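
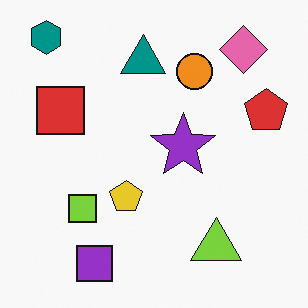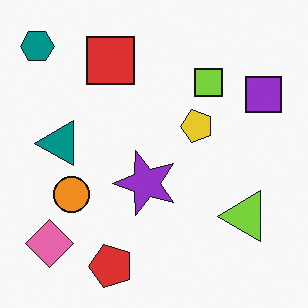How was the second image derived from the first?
The transformation is: transposed (reflected across the top-left ↔ bottom-right diagonal).

Shapes have swapped their row and column positions — what was in the top-right is now in the bottom-left — a diagonal reflection.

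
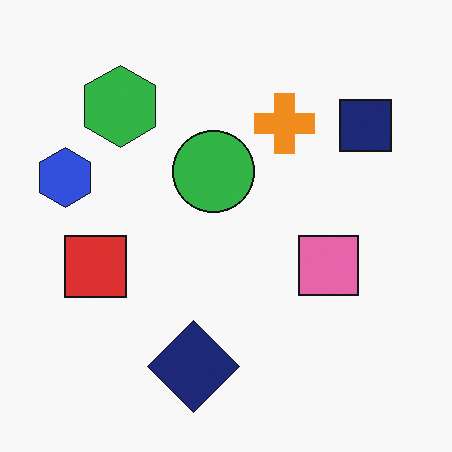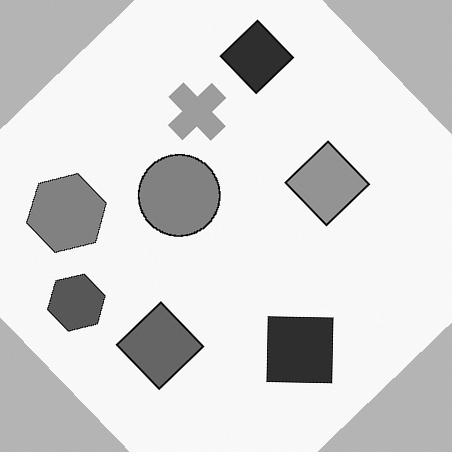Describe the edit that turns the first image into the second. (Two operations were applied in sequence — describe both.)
The transformation is: converted to grayscale, then rotated counter-clockwise by a large amount — several tens of degrees.

All color is removed — every shape is now a shade of grey. Every shape is tilted by the same angle and the image corners show triangular fill wedges — a whole-image rotation by a non-right angle.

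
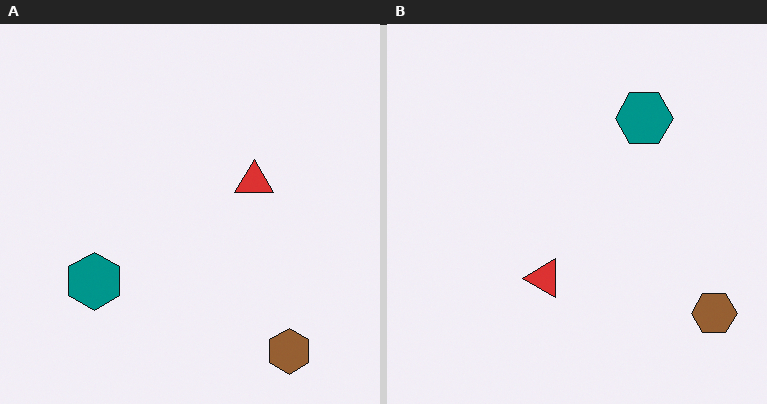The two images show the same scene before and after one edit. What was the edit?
Transposed (reflected across the top-left ↔ bottom-right diagonal).

Shapes have swapped their row and column positions — what was in the top-right is now in the bottom-left — a diagonal reflection.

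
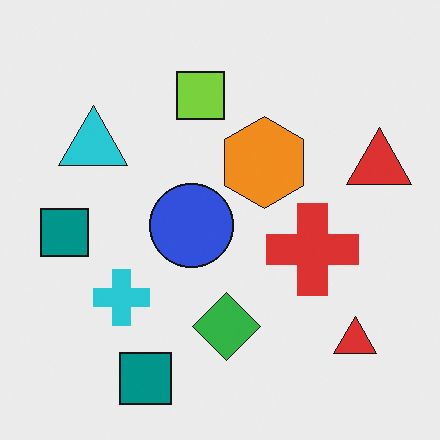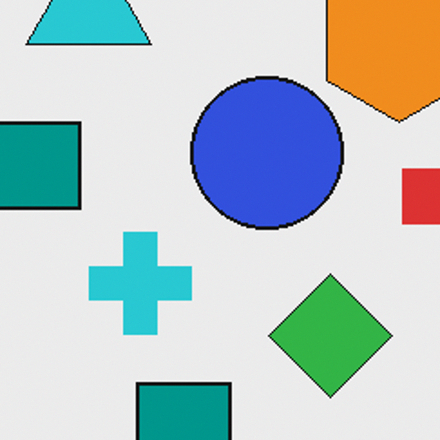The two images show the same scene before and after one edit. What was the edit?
The transformation is: cropped tightly and scaled back up.

The visible shapes are larger and the field of view is narrower; shapes near the original edges may be partly or wholly outside the frame — a crop-and-rescale.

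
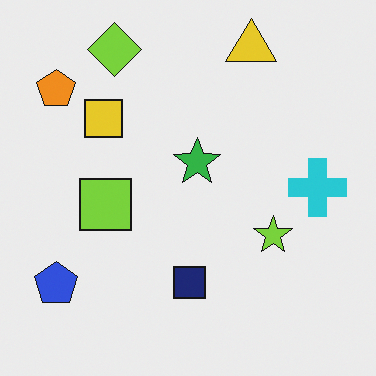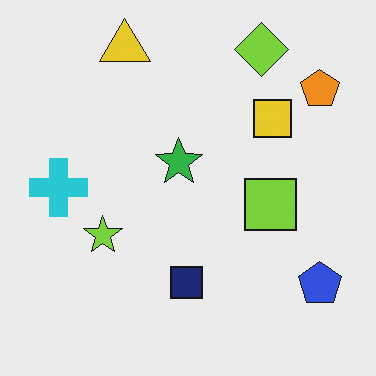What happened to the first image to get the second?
The transformation is: flipped horizontally (left ↔ right).

The blue pentagon is in the bottom-left of the first image and the bottom-right of the second — shapes on opposite sides of the vertical midline have swapped in a mirror flip.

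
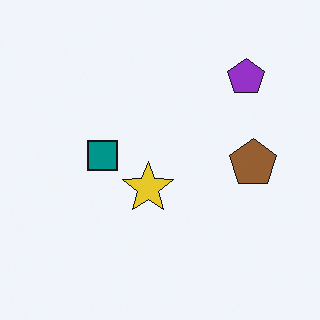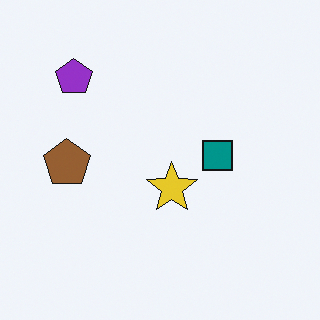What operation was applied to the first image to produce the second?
The image was flipped horizontally (left ↔ right).

The brown pentagon is in the right of the first image and the left of the second — shapes on opposite sides of the vertical midline have swapped in a mirror flip.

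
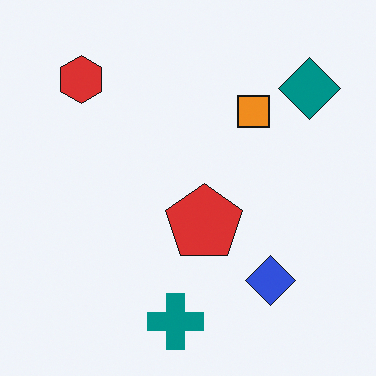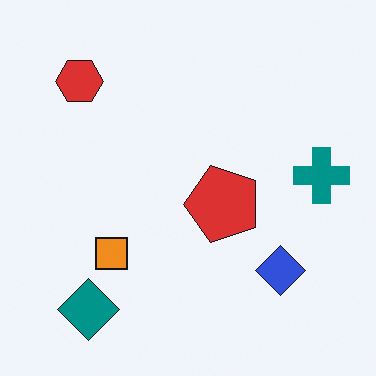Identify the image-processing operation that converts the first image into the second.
The second image is the first transposed (reflected across the top-left ↔ bottom-right diagonal).

Shapes have swapped their row and column positions — what was in the top-right is now in the bottom-left — a diagonal reflection.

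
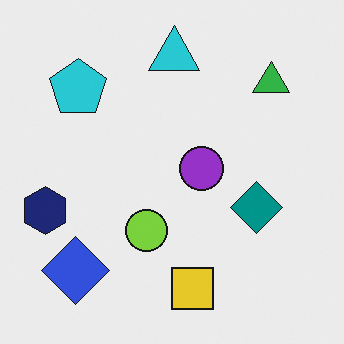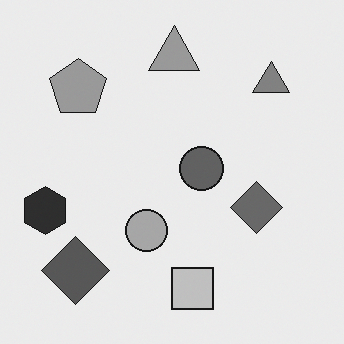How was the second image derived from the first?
The transformation is: converted to grayscale.

All color is removed — every shape is now a shade of grey.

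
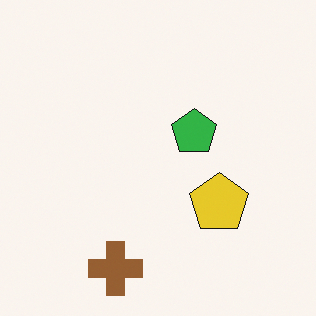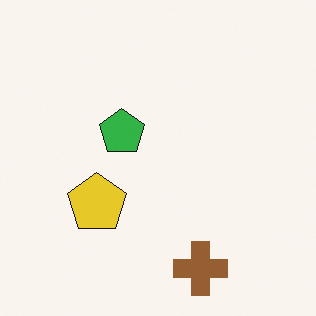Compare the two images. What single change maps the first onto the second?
The second image is the first flipped horizontally (left ↔ right).

The yellow pentagon is in the right of the first image and the left of the second — shapes on opposite sides of the vertical midline have swapped in a mirror flip.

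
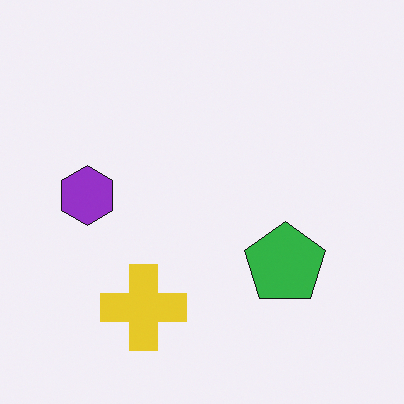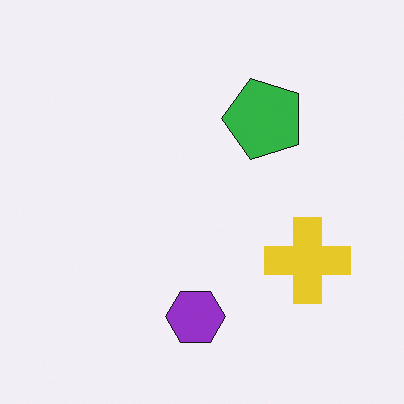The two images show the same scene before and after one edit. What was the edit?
The image was rotated 90° counter-clockwise.

The yellow cross sits in the bottom of the first image and the right of the second — consistent with a whole-image 90° counter-clockwise rotation.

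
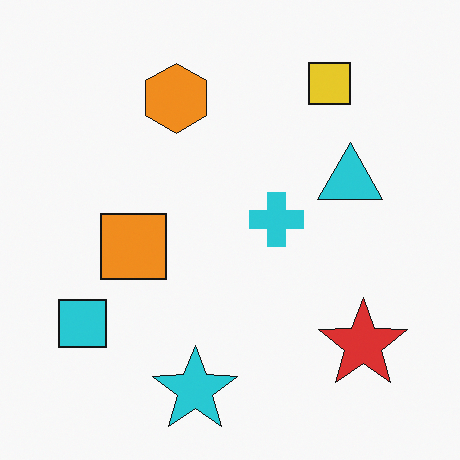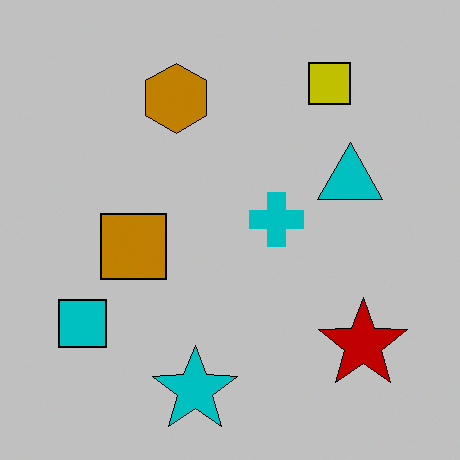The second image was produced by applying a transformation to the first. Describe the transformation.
The second image is the first aggressively posterized.

Each flat color has snapped to a coarser quantized level — most visibly, the near-white background has dropped to a flat grey.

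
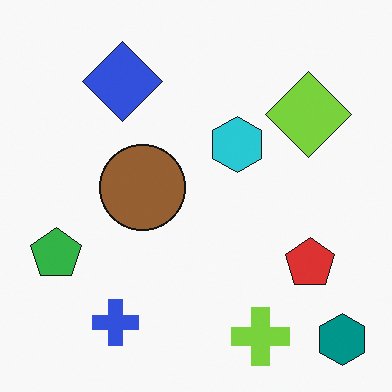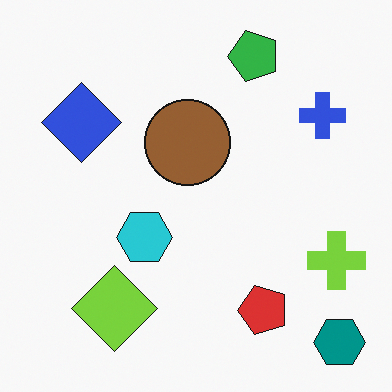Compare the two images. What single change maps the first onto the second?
The second image is the first transposed (reflected across the top-left ↔ bottom-right diagonal).

Shapes have swapped their row and column positions — what was in the top-right is now in the bottom-left — a diagonal reflection.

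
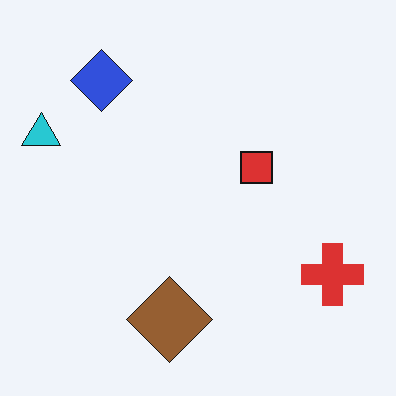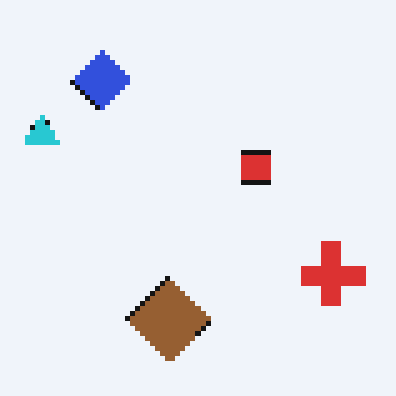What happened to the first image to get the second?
The image was lightly pixelated (a mild mosaic effect).

Shapes are reduced to large square blocks; fine edges and outlines are lost — a downscale-then-upscale (mosaic) effect.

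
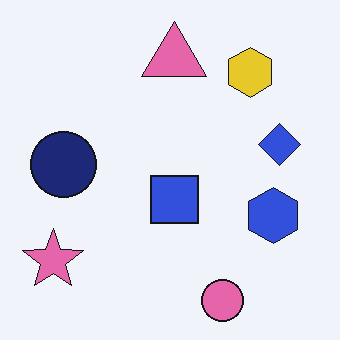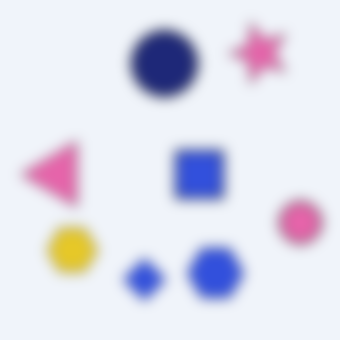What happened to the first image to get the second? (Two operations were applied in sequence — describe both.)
This is the original image transposed (reflected across the top-left ↔ bottom-right diagonal), then strongly gaussian-blurred.

Shapes have swapped their row and column positions — what was in the top-right is now in the bottom-left — a diagonal reflection. Shape edges and outlines are uniformly softened across the whole image.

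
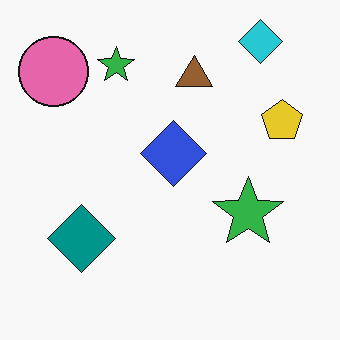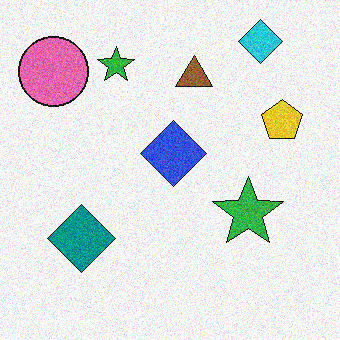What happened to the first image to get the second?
The second image is the first degraded with visible gaussian noise.

Random speckle covers the whole image, including the flat background.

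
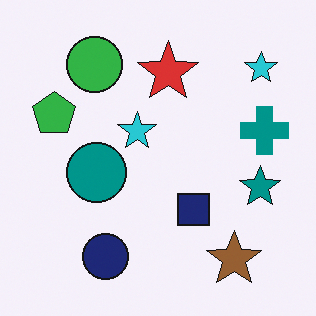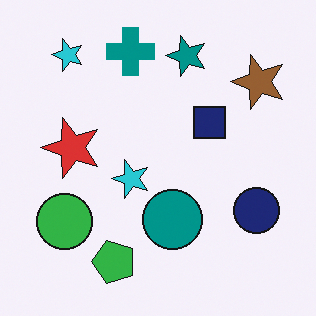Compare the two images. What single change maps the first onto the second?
The image was rotated 90° counter-clockwise.

The brown star sits in the bottom-right of the first image and the top-right of the second — consistent with a whole-image 90° counter-clockwise rotation.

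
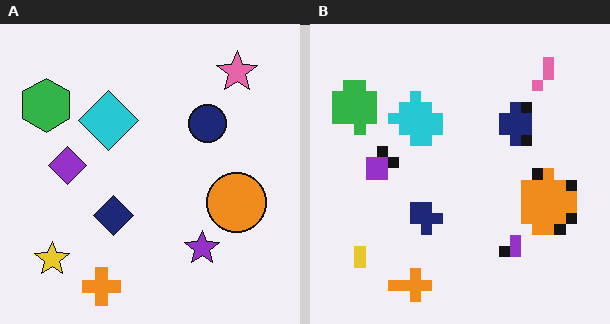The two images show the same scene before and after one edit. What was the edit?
Coarsely pixelated.

Shapes are reduced to large square blocks; fine edges and outlines are lost — a downscale-then-upscale (mosaic) effect.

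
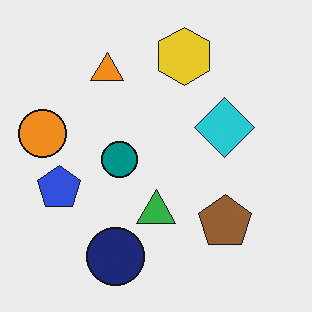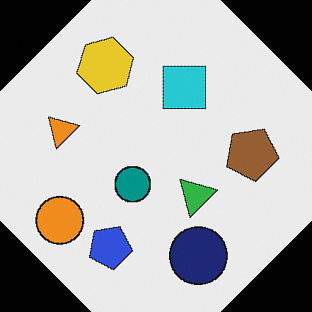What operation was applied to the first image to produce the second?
Rotated counter-clockwise by a large amount — several tens of degrees.

Every shape is tilted by the same angle and the image corners show triangular fill wedges — a whole-image rotation by a non-right angle.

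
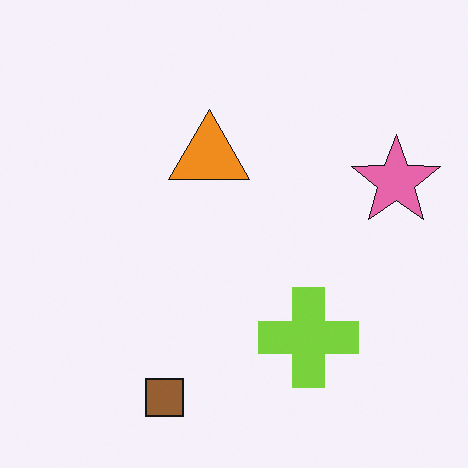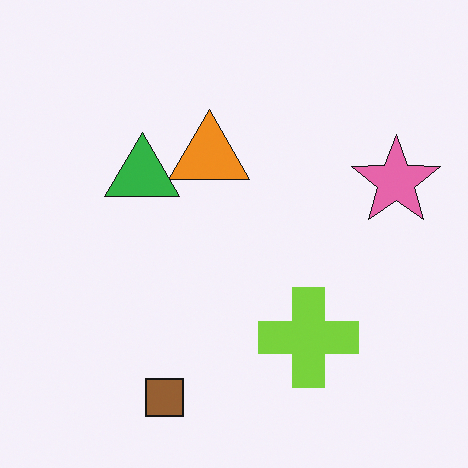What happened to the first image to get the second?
The image was overlaid with an additional green triangle.

A green triangle appears in the second image that is absent from the first.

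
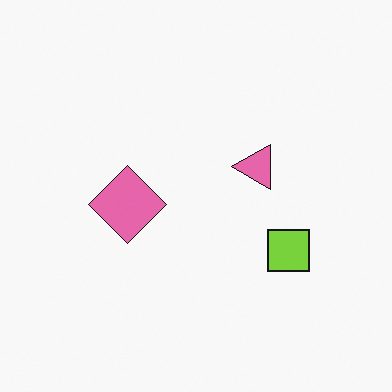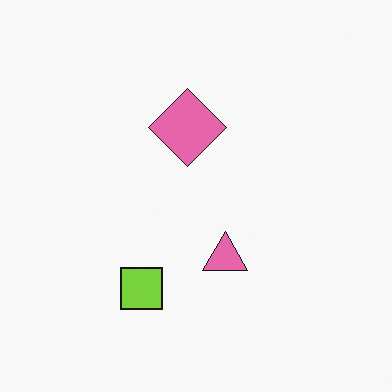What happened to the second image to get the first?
The first image is the second rotated 90° counter-clockwise.

The lime square sits in the bottom of the second image and the right of the first — consistent with a whole-image 90° counter-clockwise rotation.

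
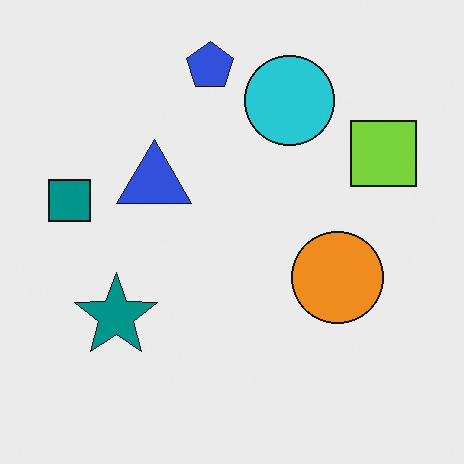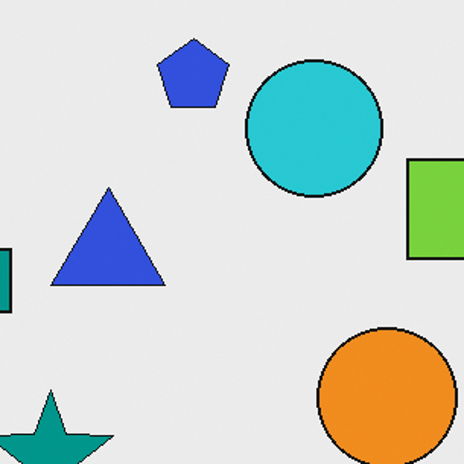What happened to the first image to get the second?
The second image is the first cropped slightly and scaled back up.

The visible shapes are larger and the field of view is narrower; shapes near the original edges may be partly or wholly outside the frame — a crop-and-rescale.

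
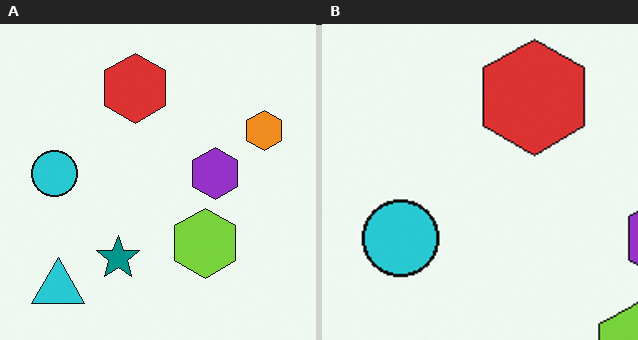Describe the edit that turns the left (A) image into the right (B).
Cropped tightly and scaled back up.

The visible shapes are larger and the field of view is narrower; shapes near the original edges may be partly or wholly outside the frame — a crop-and-rescale.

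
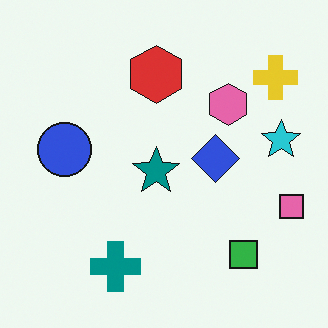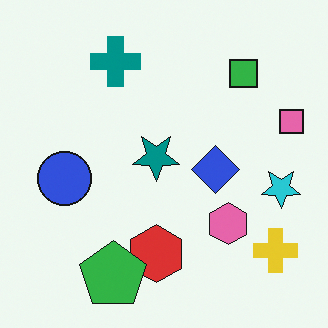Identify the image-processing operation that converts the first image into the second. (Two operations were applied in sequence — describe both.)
The transformation is: flipped vertically (top ↔ bottom), then overlaid with an additional green pentagon.

The teal cross is in the bottom of the first image and the top of the second — shapes on opposite sides of the horizontal midline have swapped in a mirror flip. A green pentagon appears in the second image that is absent from the first.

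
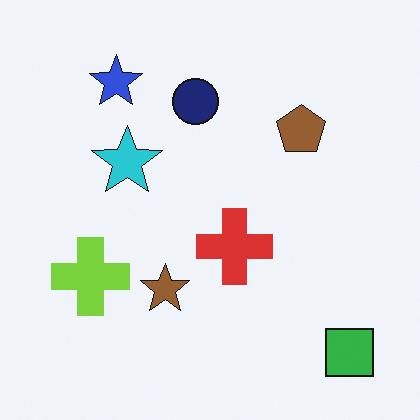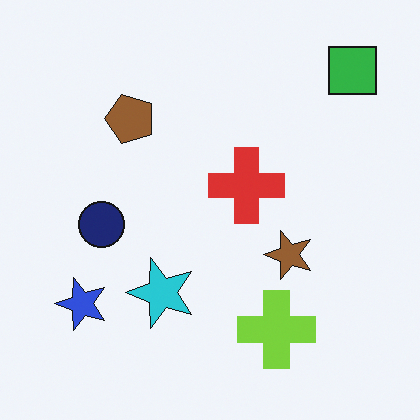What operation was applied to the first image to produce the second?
The image was rotated 90° counter-clockwise.

The green square sits in the bottom-right of the first image and the top-right of the second — consistent with a whole-image 90° counter-clockwise rotation.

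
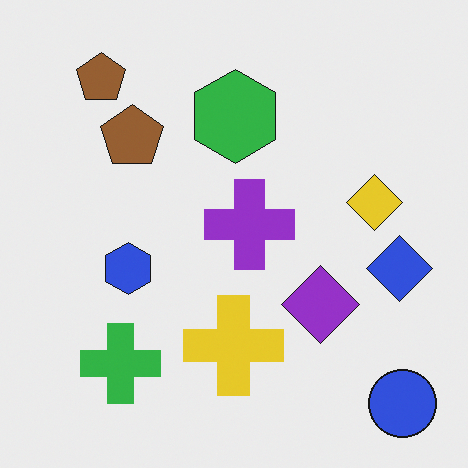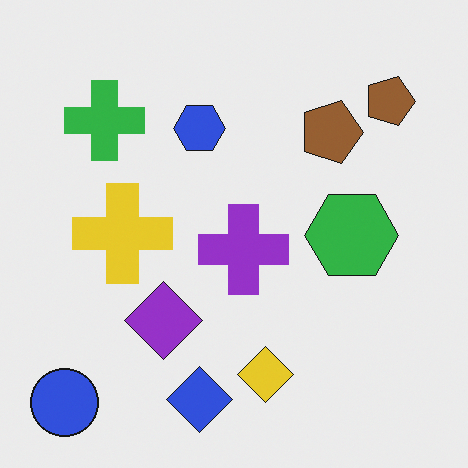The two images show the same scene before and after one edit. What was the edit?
The image was rotated 90° clockwise.

The blue circle sits in the bottom-right of the first image and the bottom-left of the second — consistent with a whole-image 90° clockwise rotation.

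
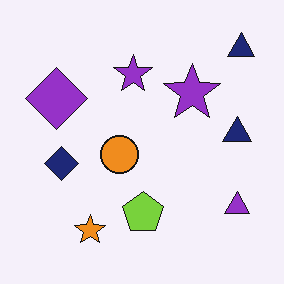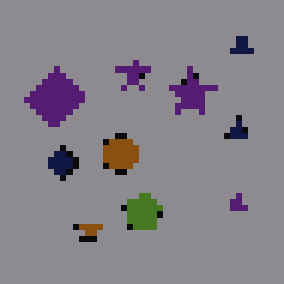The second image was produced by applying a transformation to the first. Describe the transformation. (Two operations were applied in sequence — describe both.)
This is the original image pixelated into visible square blocks, then noticeably darkened.

Shapes are reduced to large square blocks; fine edges and outlines are lost — a downscale-then-upscale (mosaic) effect. Every pixel — background and shapes alike — is uniformly darkened.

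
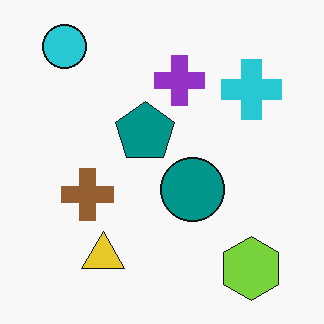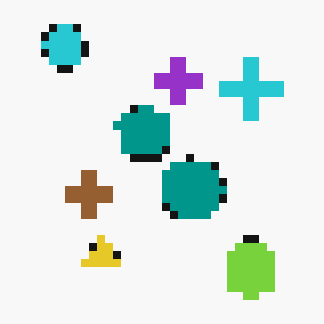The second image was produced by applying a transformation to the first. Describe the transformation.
The transformation is: moderately pixelated.

Shapes are reduced to large square blocks; fine edges and outlines are lost — a downscale-then-upscale (mosaic) effect.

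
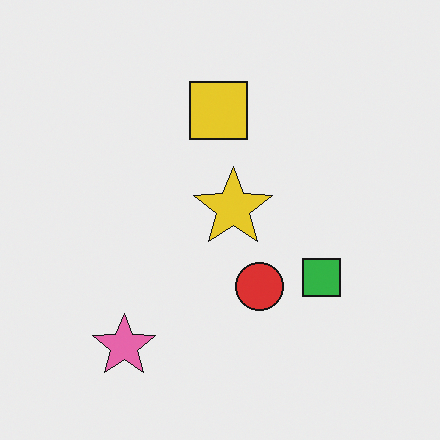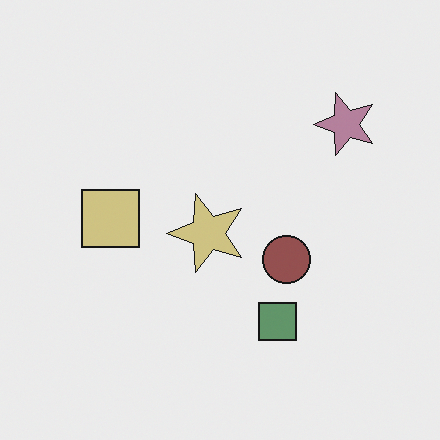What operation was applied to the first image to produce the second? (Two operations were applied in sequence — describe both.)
This is the original image transposed (reflected across the top-left ↔ bottom-right diagonal), then heavily desaturated.

Shapes have swapped their row and column positions — what was in the top-right is now in the bottom-left — a diagonal reflection. All colors are more muted and greyish — a global saturation change.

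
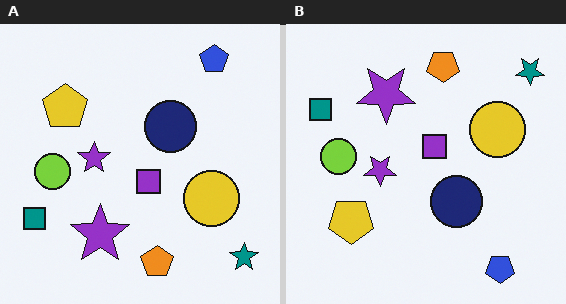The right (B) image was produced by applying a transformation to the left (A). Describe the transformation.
Flipped vertically (top ↔ bottom).

The blue pentagon is in the top-right of the left (A) image and the bottom-right of the right (B) — shapes on opposite sides of the horizontal midline have swapped in a mirror flip.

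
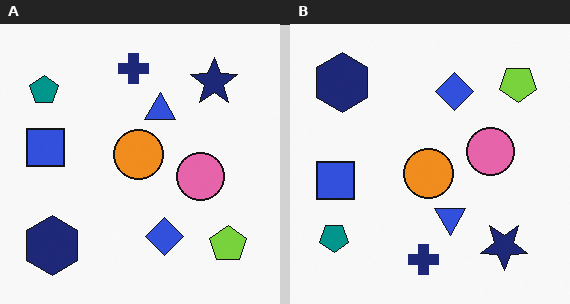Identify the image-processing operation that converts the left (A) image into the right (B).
The right (B) image is the left (A) flipped vertically (top ↔ bottom).

The navy cross is in the top of the left (A) image and the bottom of the right (B) — shapes on opposite sides of the horizontal midline have swapped in a mirror flip.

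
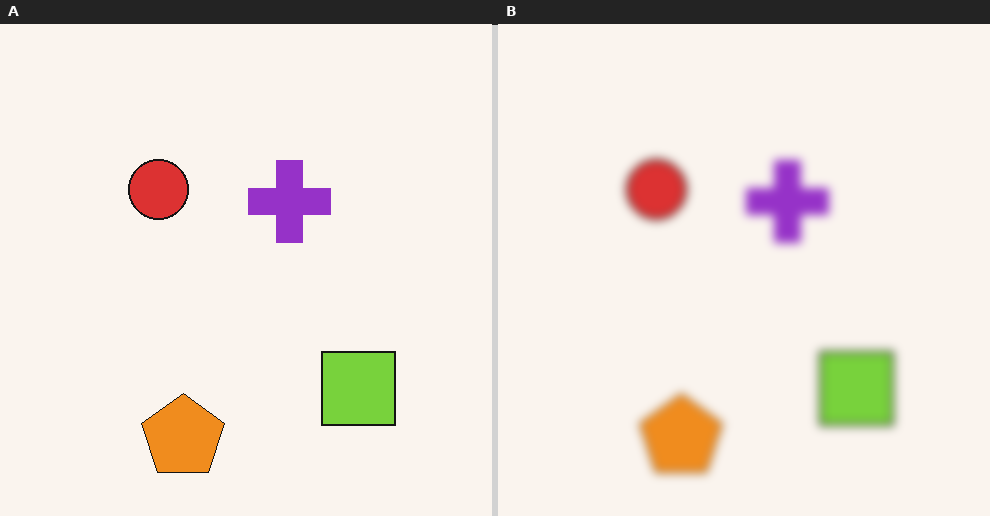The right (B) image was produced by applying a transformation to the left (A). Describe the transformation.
The transformation is: moderately blurred.

Shape edges and outlines are uniformly softened across the whole image.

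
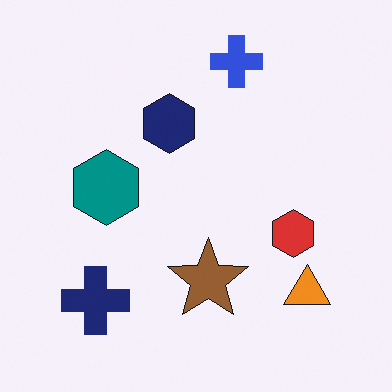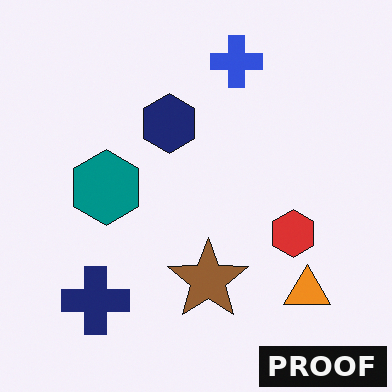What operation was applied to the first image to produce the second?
The second image is the first watermarked with the text "PROOF" in the lower-right corner.

A dark label reading "PROOF" appears in the lower-right corner.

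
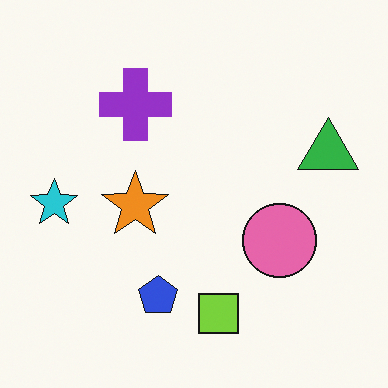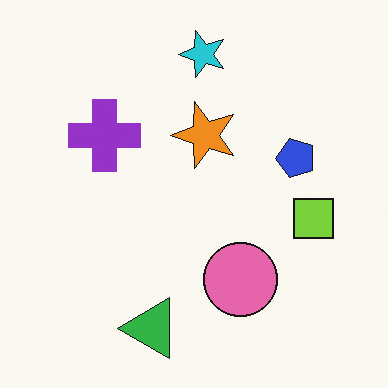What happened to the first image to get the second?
This is the original image transposed (reflected across the top-left ↔ bottom-right diagonal).

Shapes have swapped their row and column positions — what was in the top-right is now in the bottom-left — a diagonal reflection.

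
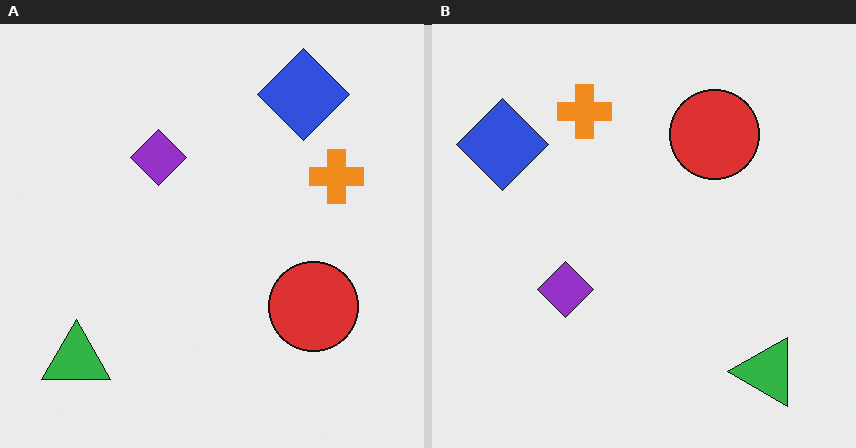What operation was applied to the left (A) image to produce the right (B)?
Rotated 90° counter-clockwise.

The green triangle sits in the bottom-left of the left (A) image and the bottom-right of the right (B) — consistent with a whole-image 90° counter-clockwise rotation.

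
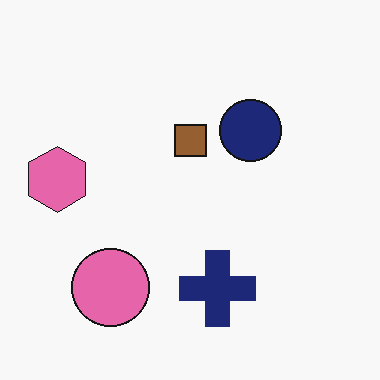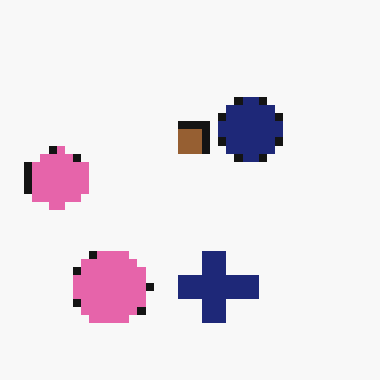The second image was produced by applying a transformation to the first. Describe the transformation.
Pixelated into visible square blocks.

Shapes are reduced to large square blocks; fine edges and outlines are lost — a downscale-then-upscale (mosaic) effect.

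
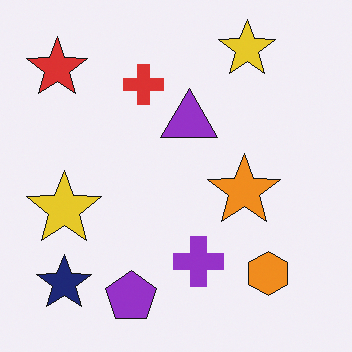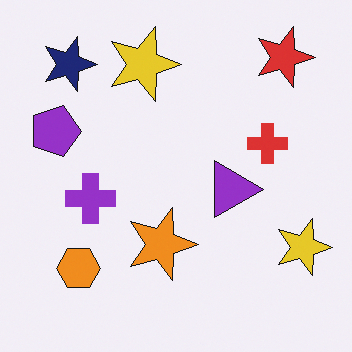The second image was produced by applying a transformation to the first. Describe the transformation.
This is the original image rotated 90° clockwise.

The red star sits in the top-left of the first image and the top-right of the second — consistent with a whole-image 90° clockwise rotation.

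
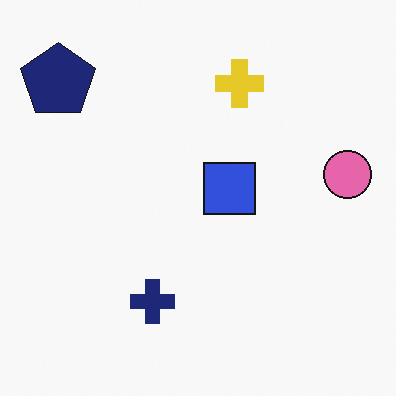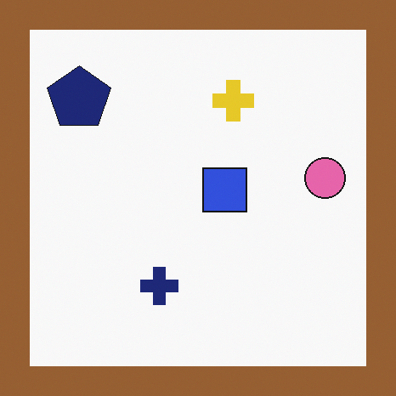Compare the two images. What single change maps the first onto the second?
The transformation is: framed with a brown border.

A solid brown frame runs around the edge of the second image, with the content slightly shrunk inside it.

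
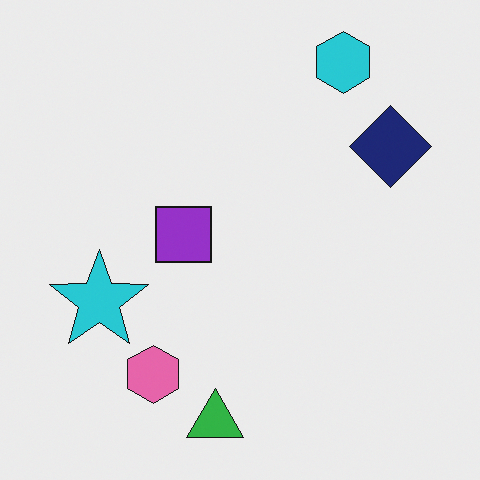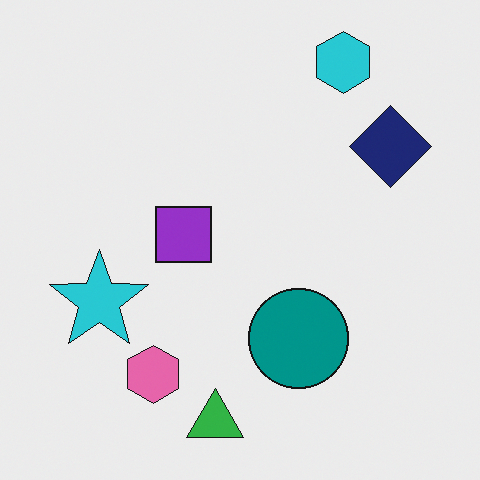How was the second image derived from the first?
Overlaid with an additional teal circle.

A teal circle appears in the second image that is absent from the first.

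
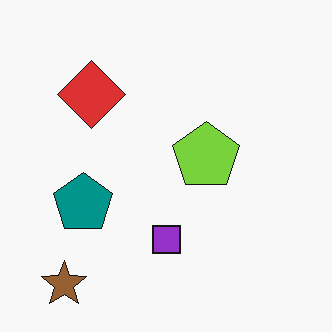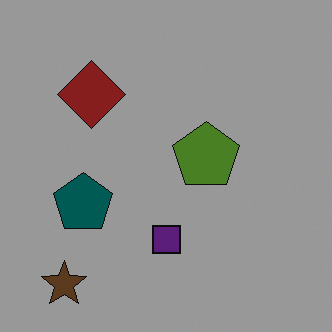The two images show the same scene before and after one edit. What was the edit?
The transformation is: darkened a lot.

Every pixel — background and shapes alike — is uniformly darkened.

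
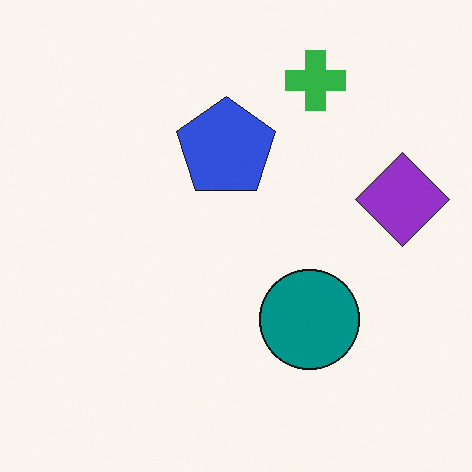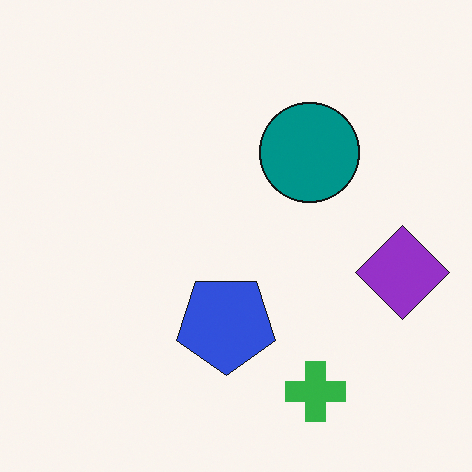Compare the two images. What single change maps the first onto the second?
The second image is the first flipped vertically (top ↔ bottom).

The green cross is in the top-right of the first image and the bottom-right of the second — shapes on opposite sides of the horizontal midline have swapped in a mirror flip.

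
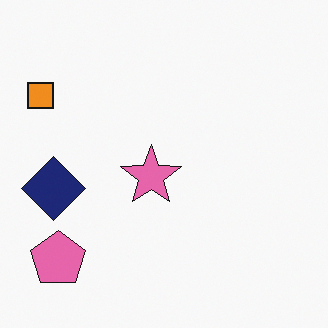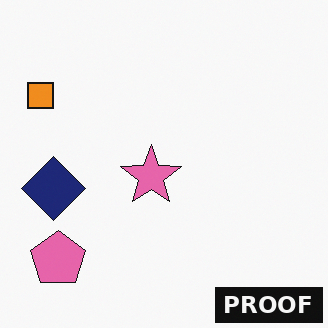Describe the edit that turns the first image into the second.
Watermarked with the text "PROOF" in the lower-right corner.

A dark label reading "PROOF" appears in the lower-right corner.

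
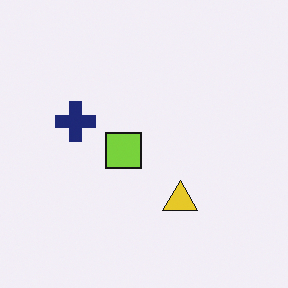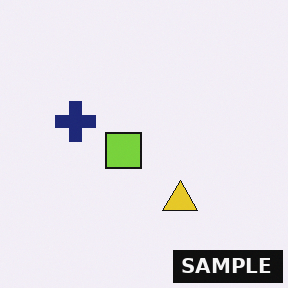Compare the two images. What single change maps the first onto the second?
The second image is the first watermarked with the text "SAMPLE" in the lower-right corner.

A dark label reading "SAMPLE" appears in the lower-right corner.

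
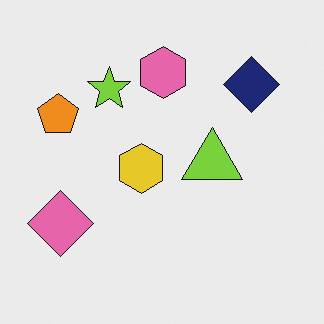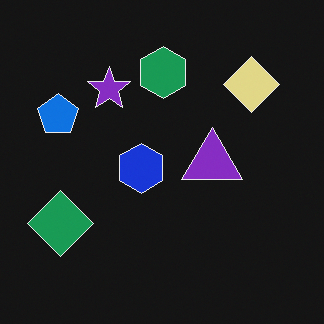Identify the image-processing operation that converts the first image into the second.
Color-inverted (negative).

The light background has become dark and every shape's color is its complement — a photographic negative.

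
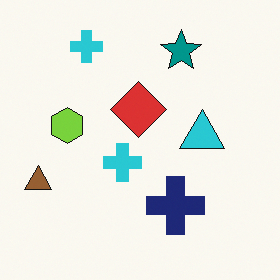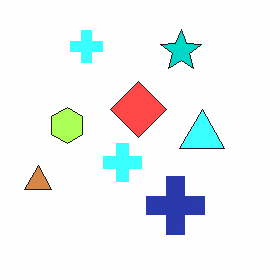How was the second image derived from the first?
It was brightened a lot.

Every pixel — background and shapes alike — is uniformly brightened.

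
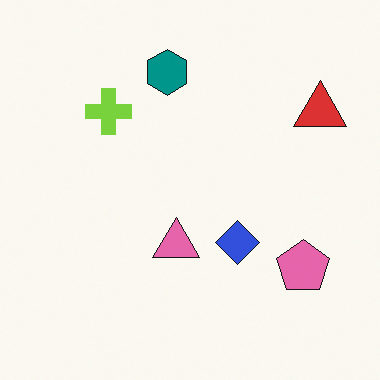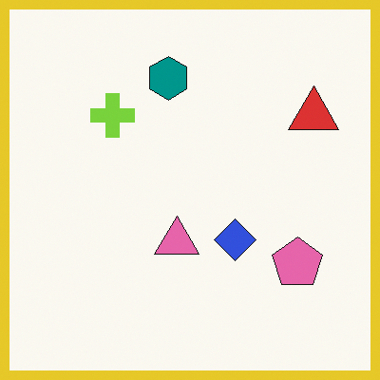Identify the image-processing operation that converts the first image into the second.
The second image is the first framed with a yellow border.

A solid yellow frame runs around the edge of the second image, with the content slightly shrunk inside it.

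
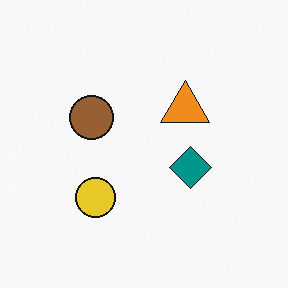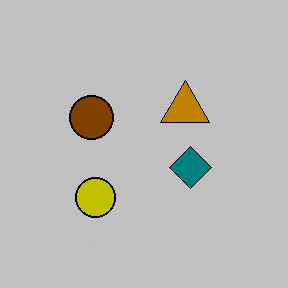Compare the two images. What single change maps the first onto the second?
The transformation is: aggressively posterized.

Each flat color has snapped to a coarser quantized level — most visibly, the near-white background has dropped to a flat grey.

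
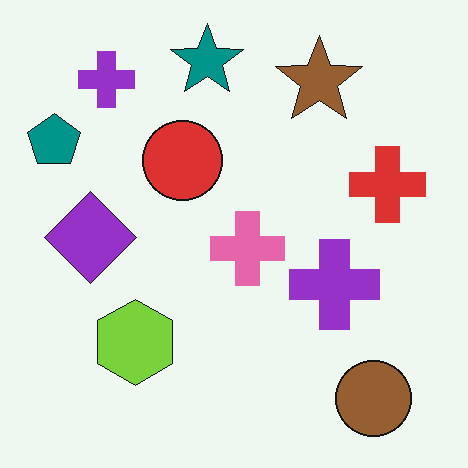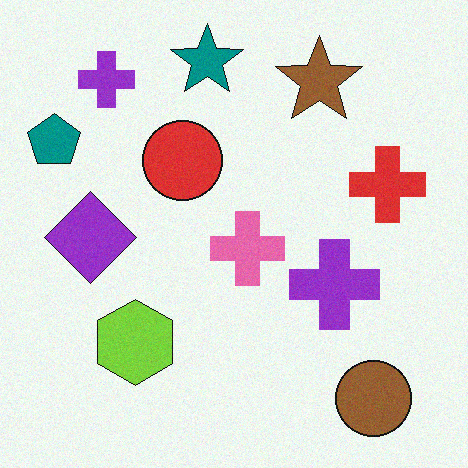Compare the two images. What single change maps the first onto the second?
Degraded with light additive noise.

Random speckle covers the whole image, including the flat background.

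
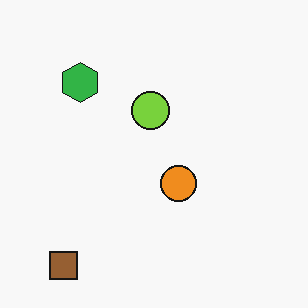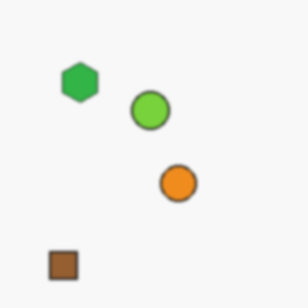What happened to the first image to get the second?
Lightly blurred.

Shape edges and outlines are uniformly softened across the whole image.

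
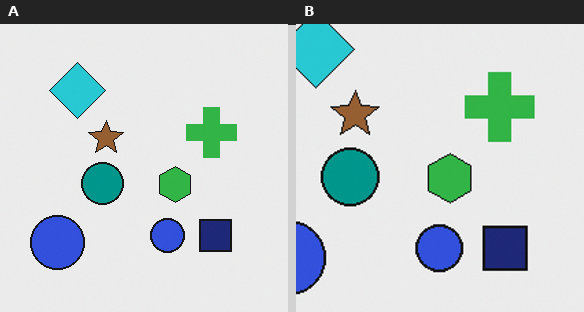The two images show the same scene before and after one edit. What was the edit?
The image was cropped slightly and scaled back up.

The visible shapes are larger and the field of view is narrower; shapes near the original edges may be partly or wholly outside the frame — a crop-and-rescale.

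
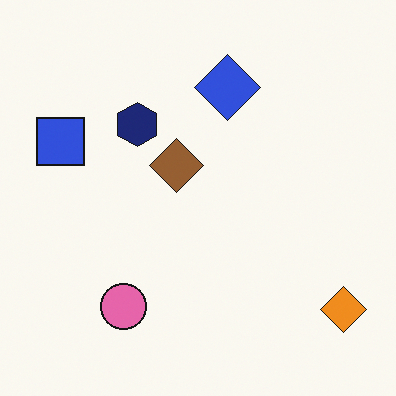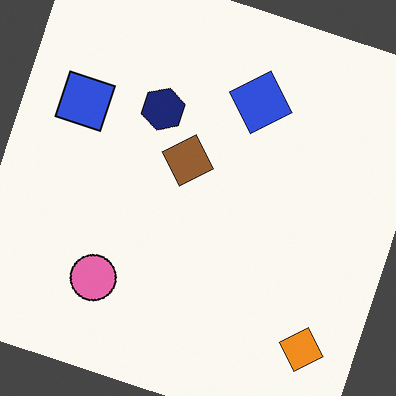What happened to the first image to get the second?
This is the original image rotated clockwise by a clearly visible amount.

Every shape is tilted by the same angle and the image corners show triangular fill wedges — a whole-image rotation by a non-right angle.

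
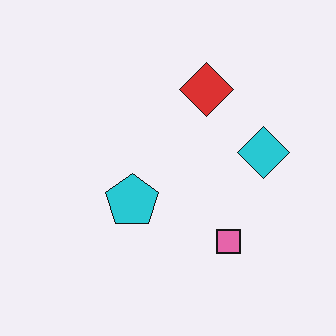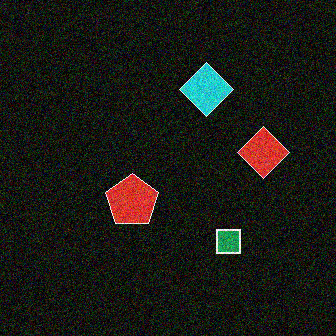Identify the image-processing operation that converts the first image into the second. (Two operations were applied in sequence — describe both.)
This is the original image degraded with moderate additive noise, then color-inverted (negative).

Random speckle covers the whole image, including the flat background. The light background has become dark and every shape's color is its complement — a photographic negative.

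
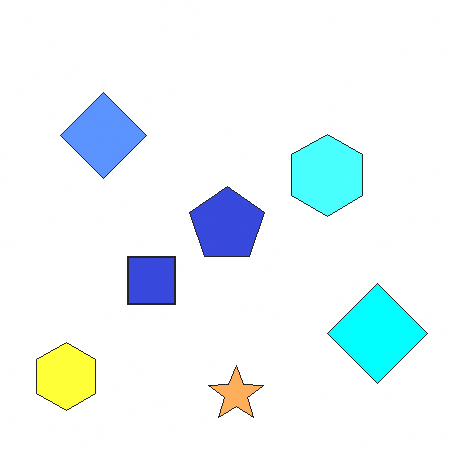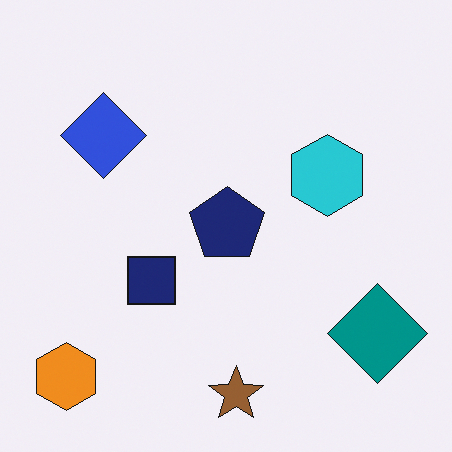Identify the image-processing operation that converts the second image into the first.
This is the original image noticeably brightened.

Every pixel — background and shapes alike — is uniformly brightened.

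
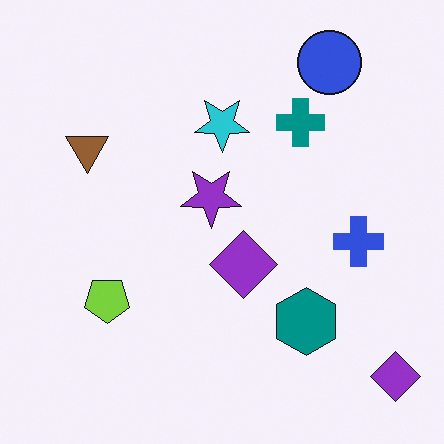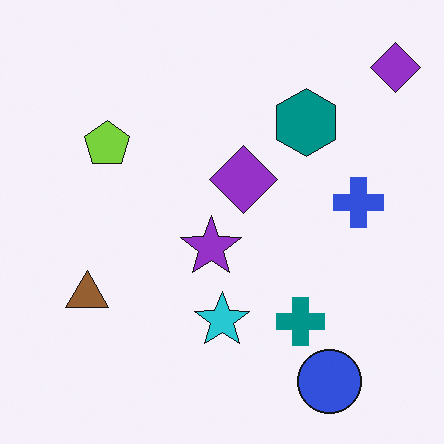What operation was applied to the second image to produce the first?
The first image is the second flipped vertically (top ↔ bottom).

The blue circle is in the bottom-right of the second image and the top-right of the first — shapes on opposite sides of the horizontal midline have swapped in a mirror flip.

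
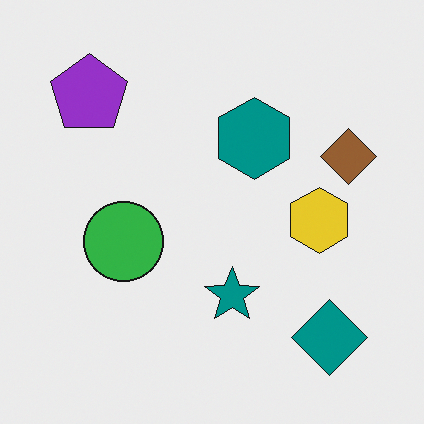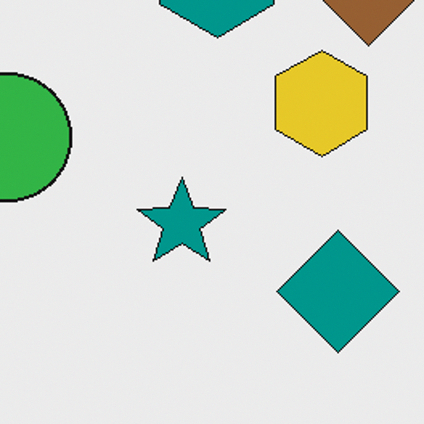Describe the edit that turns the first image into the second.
This is the original image cropped slightly and scaled back up.

The visible shapes are larger and the field of view is narrower; shapes near the original edges may be partly or wholly outside the frame — a crop-and-rescale.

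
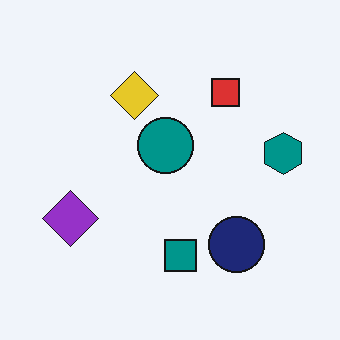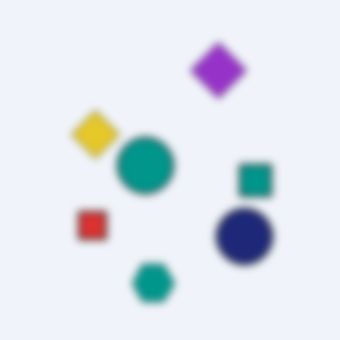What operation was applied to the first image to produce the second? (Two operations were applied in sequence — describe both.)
The image was transposed (reflected across the top-left ↔ bottom-right diagonal), then noticeably gaussian-blurred.

Shapes have swapped their row and column positions — what was in the top-right is now in the bottom-left — a diagonal reflection. Shape edges and outlines are uniformly softened across the whole image.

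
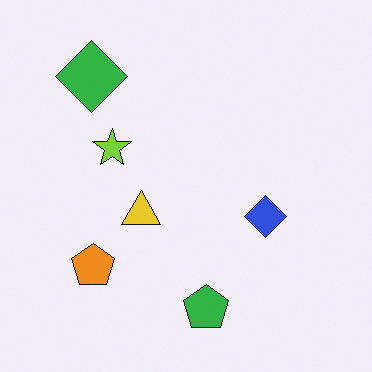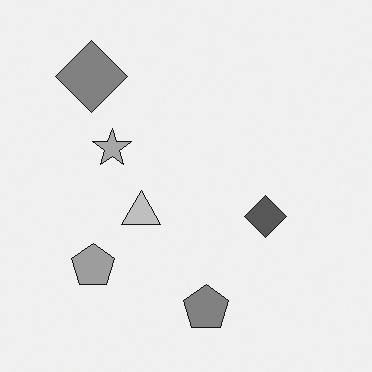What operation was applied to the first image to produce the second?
This is the original image converted to grayscale.

All color is removed — every shape is now a shade of grey.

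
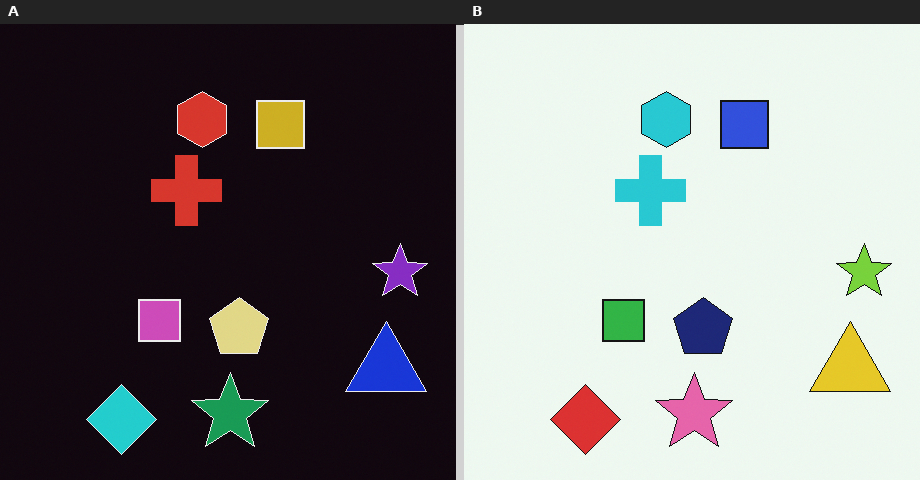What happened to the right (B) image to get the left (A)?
The left (A) image is the right (B) color-inverted (negative).

The light background has become dark and every shape's color is its complement — a photographic negative.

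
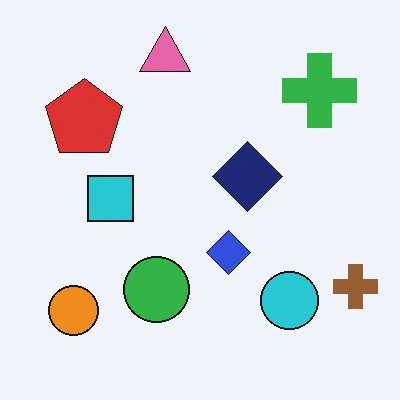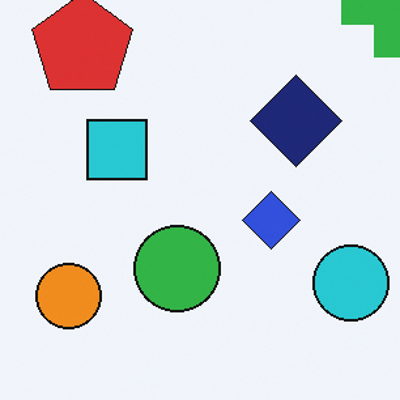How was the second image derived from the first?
This is the original image cropped slightly and scaled back up.

The visible shapes are larger and the field of view is narrower; shapes near the original edges may be partly or wholly outside the frame — a crop-and-rescale.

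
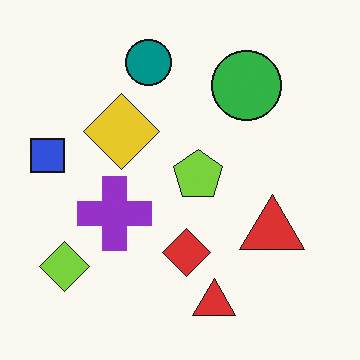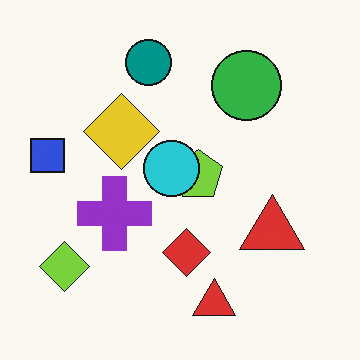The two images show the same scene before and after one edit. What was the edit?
The second image is the first overlaid with an additional cyan circle.

A cyan circle appears in the second image that is absent from the first.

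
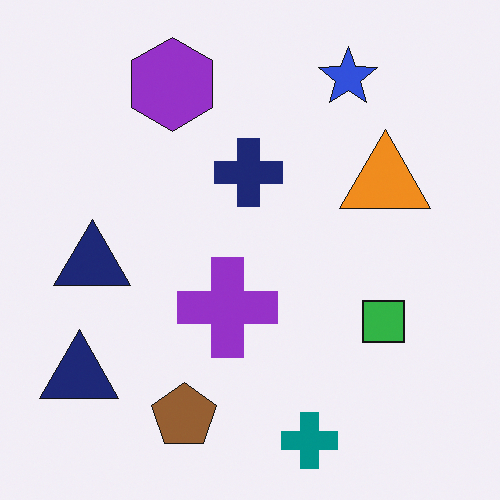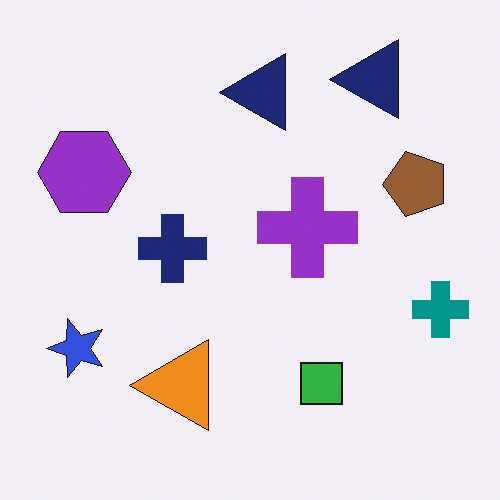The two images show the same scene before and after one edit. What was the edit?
The second image is the first transposed (reflected across the top-left ↔ bottom-right diagonal).

Shapes have swapped their row and column positions — what was in the top-right is now in the bottom-left — a diagonal reflection.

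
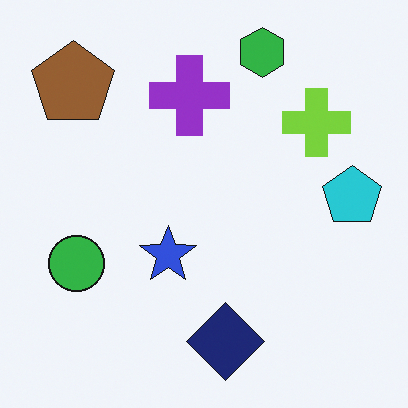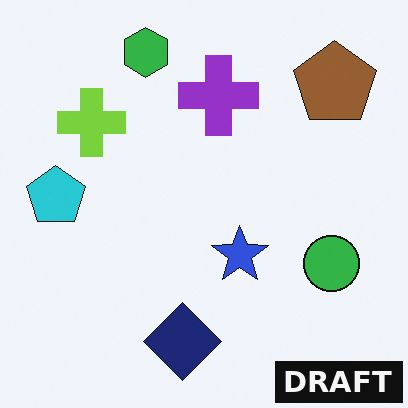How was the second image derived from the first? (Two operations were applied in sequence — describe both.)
This is the original image flipped horizontally (left ↔ right), then watermarked with the text "DRAFT" in the lower-right corner.

The cyan pentagon is in the right of the first image and the left of the second — shapes on opposite sides of the vertical midline have swapped in a mirror flip. A dark label reading "DRAFT" appears in the lower-right corner.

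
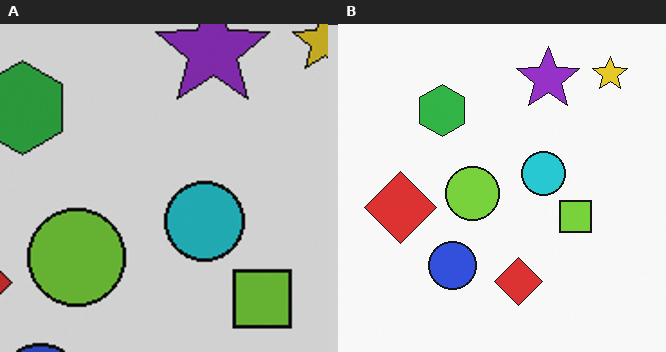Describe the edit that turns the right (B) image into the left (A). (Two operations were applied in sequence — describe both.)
The transformation is: cropped to a noticeably smaller region and rescaled, then slightly darkened.

The visible shapes are larger and the field of view is narrower; shapes near the original edges may be partly or wholly outside the frame — a crop-and-rescale. Every pixel — background and shapes alike — is uniformly darkened.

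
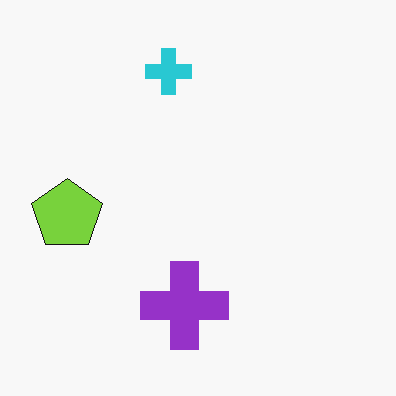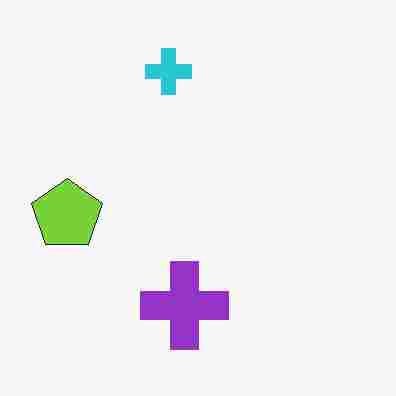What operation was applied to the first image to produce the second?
It was heavily JPEG-compressed with obvious blocking artifacts.

Blocky 8×8 compression artifacts appear around shape edges and the flat background shows ringing — characteristic JPEG degradation.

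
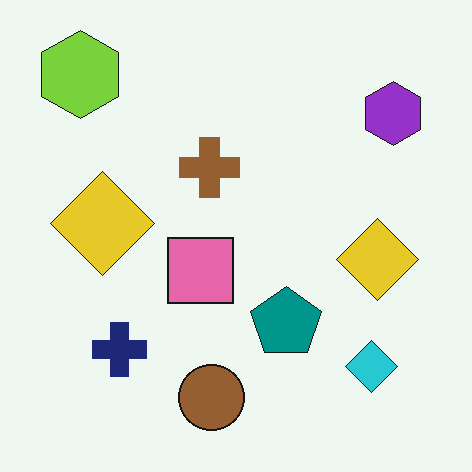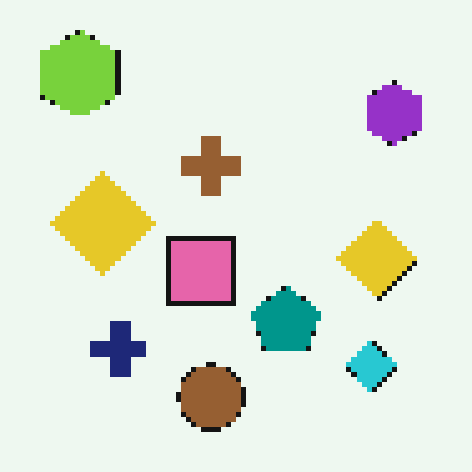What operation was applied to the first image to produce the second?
The transformation is: lightly pixelated (a mild mosaic effect).

Shapes are reduced to large square blocks; fine edges and outlines are lost — a downscale-then-upscale (mosaic) effect.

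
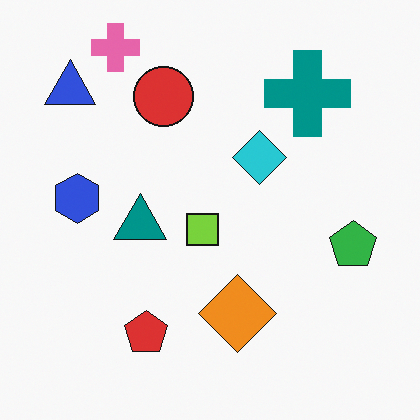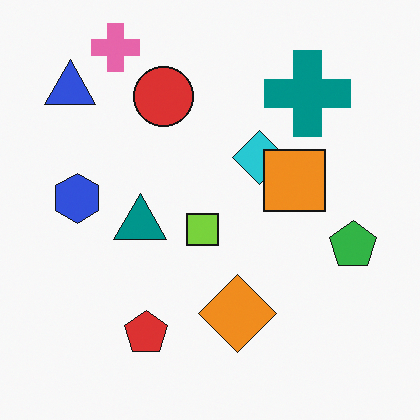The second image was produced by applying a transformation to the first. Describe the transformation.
The transformation is: overlaid with an additional orange square.

An orange square appears in the second image that is absent from the first.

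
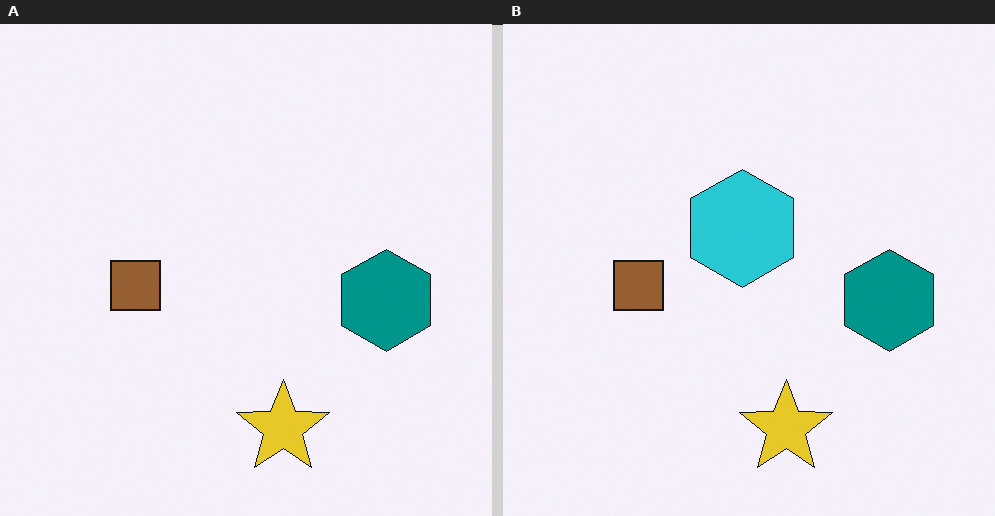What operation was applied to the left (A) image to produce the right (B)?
The right (B) image is the left (A) overlaid with an additional cyan hexagon.

A cyan hexagon appears in the right (B) image that is absent from the left (A).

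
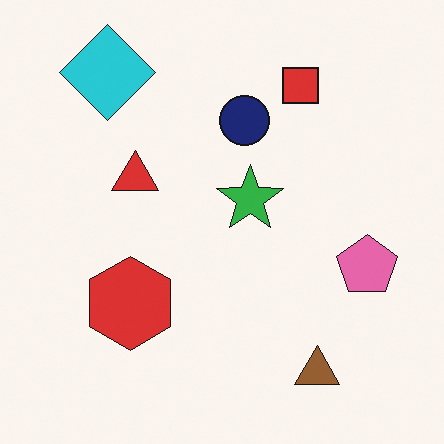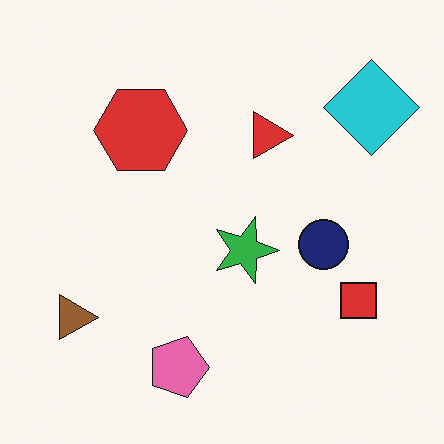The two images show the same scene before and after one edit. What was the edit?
The transformation is: rotated 90° clockwise.

The cyan diamond sits in the top-left of the first image and the top-right of the second — consistent with a whole-image 90° clockwise rotation.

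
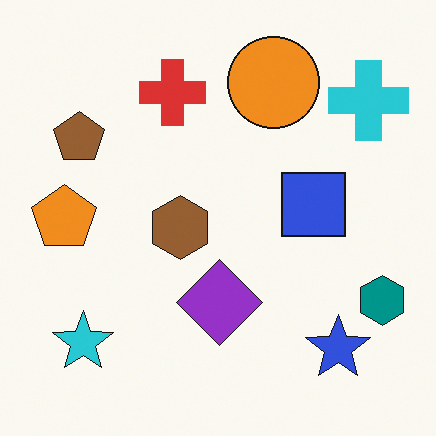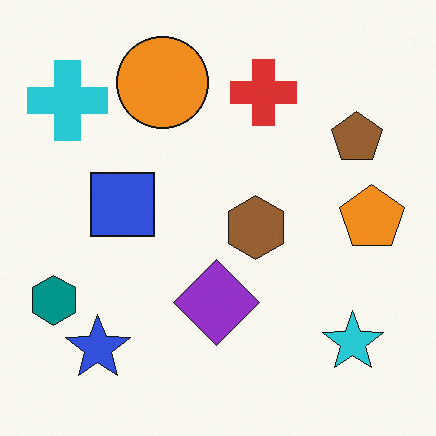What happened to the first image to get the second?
The image was flipped horizontally (left ↔ right).

The teal hexagon is in the bottom-right of the first image and the bottom-left of the second — shapes on opposite sides of the vertical midline have swapped in a mirror flip.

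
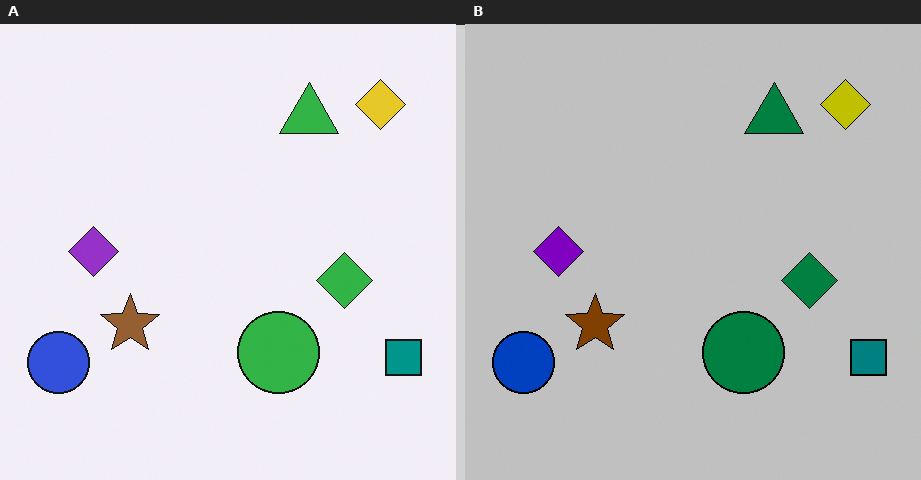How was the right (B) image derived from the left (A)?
The image was aggressively posterized.

Each flat color has snapped to a coarser quantized level — most visibly, the near-white background has dropped to a flat grey.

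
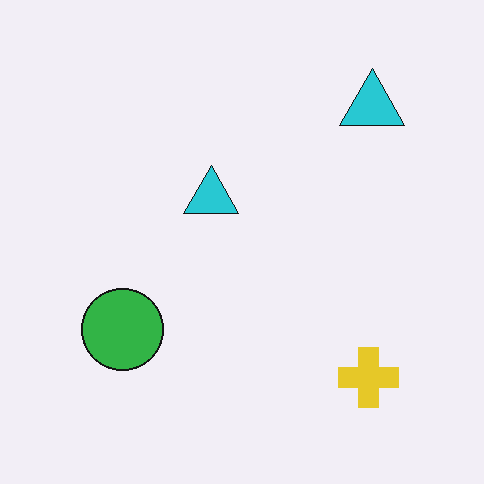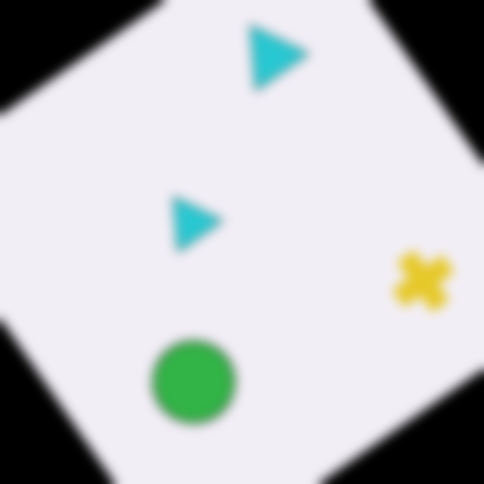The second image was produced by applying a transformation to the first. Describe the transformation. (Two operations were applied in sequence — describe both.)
This is the original image rotated counter-clockwise by a large amount — several tens of degrees, then strongly gaussian-blurred.

Every shape is tilted by the same angle and the image corners show triangular fill wedges — a whole-image rotation by a non-right angle. Shape edges and outlines are uniformly softened across the whole image.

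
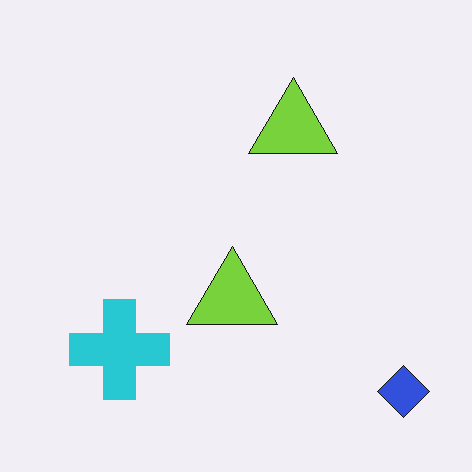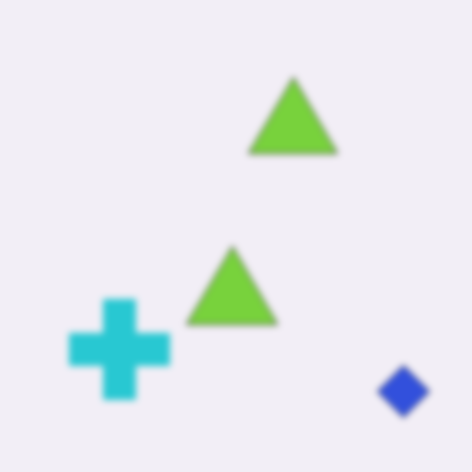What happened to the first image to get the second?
The image was noticeably gaussian-blurred.

Shape edges and outlines are uniformly softened across the whole image.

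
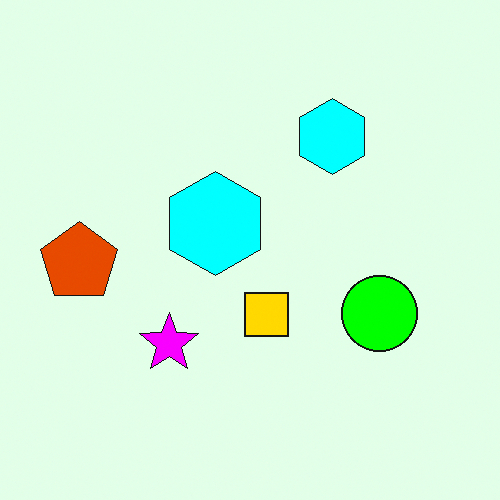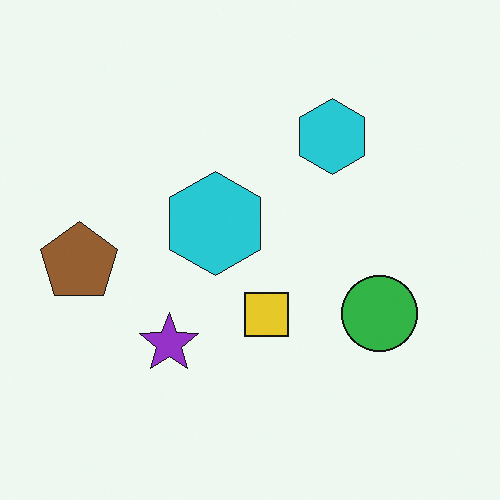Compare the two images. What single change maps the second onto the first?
The image was made much more vivid (saturation change).

All colors are more vivid — a global saturation change.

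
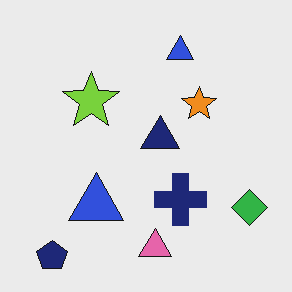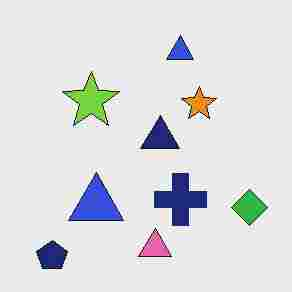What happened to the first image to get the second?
The image was degraded with heavy JPEG compression.

Blocky 8×8 compression artifacts appear around shape edges and the flat background shows ringing — characteristic JPEG degradation.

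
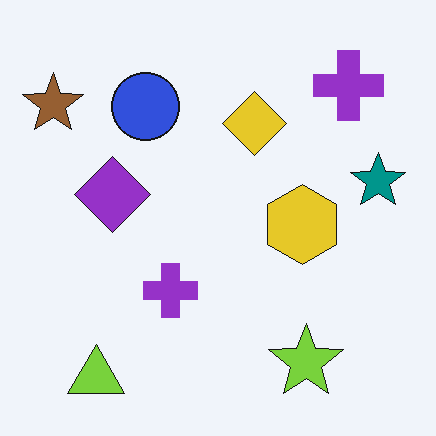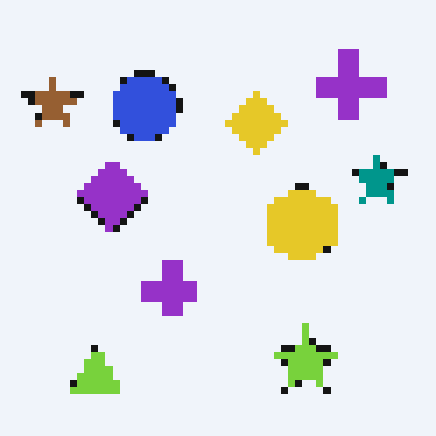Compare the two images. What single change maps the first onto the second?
The image was pixelated into visible square blocks.

Shapes are reduced to large square blocks; fine edges and outlines are lost — a downscale-then-upscale (mosaic) effect.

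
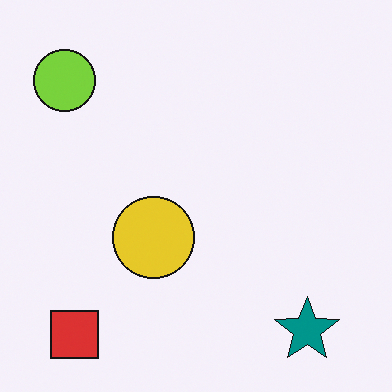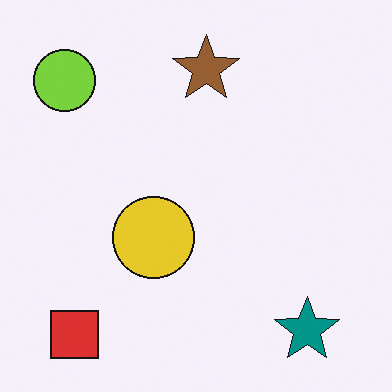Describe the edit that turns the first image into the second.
The transformation is: overlaid with an additional brown star.

A brown star appears in the second image that is absent from the first.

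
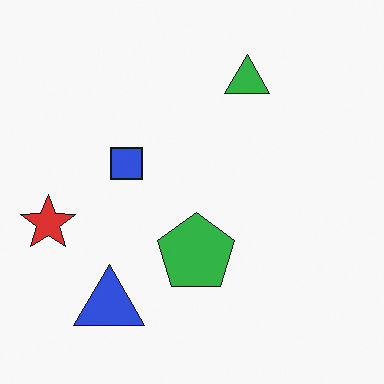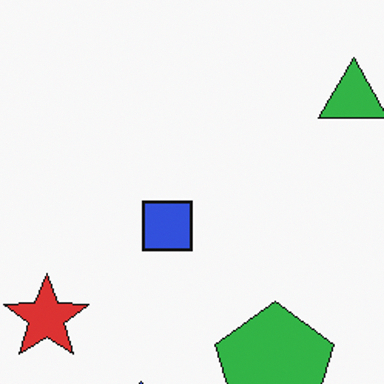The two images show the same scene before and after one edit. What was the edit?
Cropped slightly and scaled back up.

The visible shapes are larger and the field of view is narrower; shapes near the original edges may be partly or wholly outside the frame — a crop-and-rescale.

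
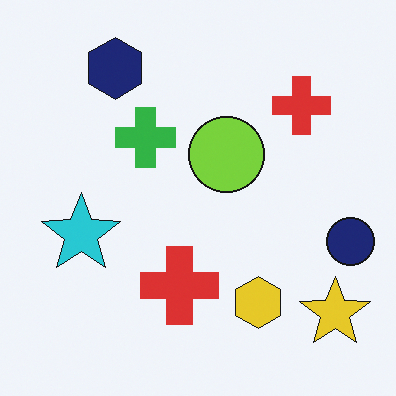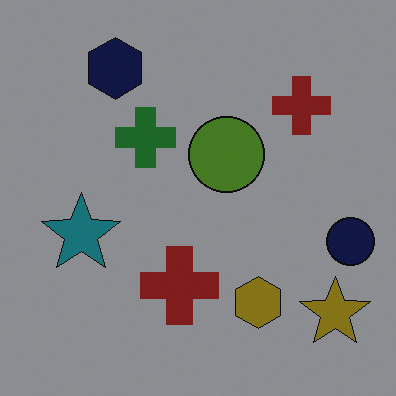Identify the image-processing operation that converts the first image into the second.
The second image is the first darkened a lot.

Every pixel — background and shapes alike — is uniformly darkened.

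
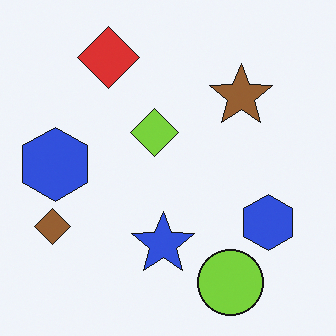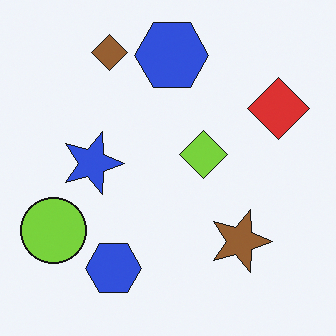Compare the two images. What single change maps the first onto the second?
The transformation is: rotated 90° clockwise.

The lime circle sits in the bottom-right of the first image and the bottom-left of the second — consistent with a whole-image 90° clockwise rotation.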